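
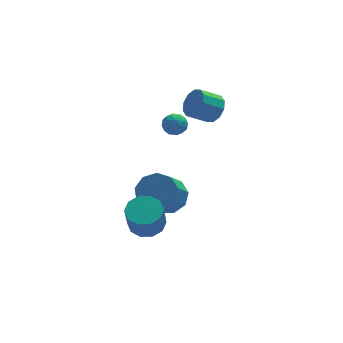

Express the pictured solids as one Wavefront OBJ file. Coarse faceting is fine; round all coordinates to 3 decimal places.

v -1.995 -0.558 -2.38
v -1.035 -0.897 -2.084
v -1.845 -2.002 -0.724
v -2.805 -1.662 -1.02
v -1.215 -0.303 -1.709
v -2.025 -1.408 -0.349
v -1.76 0.171 -1.647
v -2.57 -0.933 -0.288
v -2.414 0.305 -1.929
v -3.224 -0.799 -0.569
v -2.873 0.035 -2.421
v -3.683 -1.07 -1.062
v -2.921 -0.513 -2.895
v -3.731 -1.617 -1.535
v -2.535 -1.081 -3.127
v -3.345 -2.186 -1.767
v -1.897 -1.405 -3.01
v -2.707 -2.509 -1.65
v -1.305 -1.332 -2.598
v -2.115 -2.437 -1.238
v 1.182 2.513 1.074
v 1.612 2.789 1.754
v 0.547 2.742 2.446
v 0.118 2.467 1.766
v 1.427 3.208 1.498
v 0.363 3.162 2.189
v 1.149 3.363 1.08
v 0.084 3.316 1.771
v 0.883 3.192 0.66
v -0.181 3.146 1.351
v 0.732 2.763 0.398
v -0.332 2.716 1.089
v 0.753 2.238 0.394
v -0.312 2.191 1.086
v 0.937 1.818 0.651
v -0.127 1.772 1.342
v 1.216 1.664 1.069
v 0.151 1.617 1.76
v 1.481 1.834 1.489
v 0.417 1.788 2.18
v 1.632 2.264 1.751
v 0.568 2.217 2.442
v -0.847 3.226 -0.132
v -0.219 2.993 0
v -1.281 2.347 0.38
v -0.653 2.114 0.512
v -0.882 2.676 0.826
v -0.614 3.219 0.51
v -0.886 2.121 -0.13
v -0.618 2.664 -0.446
v -0.243 2.31 0.001
v -0.24 2.653 0.593
v -1.26 2.687 -0.213
v -1.257 3.03 0.379
v -0.495 3.187 -0.111
v -1.005 2.153 0.491
v -1.14 2.483 0.676
v -0.77 2.346 0.753
v -0.727 3.32 0.189
v -0.358 3.183 0.267
v -0.748 2.996 0.752
v -1.142 2.157 0.113
v -0.773 2.02 0.191
v -0.73 2.994 -0.373
v -0.36 2.857 -0.296
v -0.752 2.344 -0.372
v -0.14 2.648 -0.032
v -0.394 2.132 0.268
v -0.532 2.136 -0.109
v -0.374 2.455 -0.295
v -0.138 2.85 0.315
v -0.393 2.333 0.616
v -0.528 2.663 0.801
v -0.37 2.983 0.615
v -0.152 2.448 0.316
v -1.107 3.007 -0.236
v -1.362 2.49 0.065
v -1.13 2.357 -0.235
v -0.972 2.677 -0.421
v -1.106 3.208 0.112
v -1.36 2.692 0.412
v -1.126 2.885 0.675
v -0.968 3.204 0.489
v -1.348 2.892 0.064
v -3.634 -3.139 -1.904
v -3.067 -3.82 -2.064
v -3.32 -4.362 -0.656
v -3.886 -3.681 -0.496
v -2.774 -3.399 -1.85
v -3.026 -3.941 -0.442
v -2.809 -2.879 -1.656
v -3.061 -3.42 -0.248
v -3.159 -2.458 -1.557
v -3.411 -3 -0.149
v -3.69 -2.298 -1.591
v -3.943 -2.839 -0.182
v -4.2 -2.458 -1.744
v -4.453 -3 -0.336
v -4.494 -2.879 -1.958
v -4.746 -3.421 -0.55
v -4.459 -3.4 -2.152
v -4.711 -3.941 -0.744
v -4.109 -3.82 -2.251
v -4.361 -4.362 -0.843
v -3.577 -3.981 -2.218
v -3.83 -4.522 -0.809
f 2 1 5
f 2 5 3
f 3 5 6
f 3 6 4
f 5 1 7
f 5 7 6
f 6 7 8
f 6 8 4
f 7 1 9
f 7 9 8
f 8 9 10
f 8 10 4
f 9 1 11
f 9 11 10
f 10 11 12
f 10 12 4
f 11 1 13
f 11 13 12
f 12 13 14
f 12 14 4
f 13 1 15
f 13 15 14
f 14 15 16
f 14 16 4
f 15 1 17
f 15 17 16
f 16 17 18
f 16 18 4
f 17 1 19
f 17 19 18
f 18 19 20
f 18 20 4
f 19 1 2
f 19 2 20
f 20 2 3
f 20 3 4
f 22 21 25
f 22 25 23
f 23 25 26
f 23 26 24
f 25 21 27
f 25 27 26
f 26 27 28
f 26 28 24
f 27 21 29
f 27 29 28
f 28 29 30
f 28 30 24
f 29 21 31
f 29 31 30
f 30 31 32
f 30 32 24
f 31 21 33
f 31 33 32
f 32 33 34
f 32 34 24
f 33 21 35
f 33 35 34
f 34 35 36
f 34 36 24
f 35 21 37
f 35 37 36
f 36 37 38
f 36 38 24
f 37 21 39
f 37 39 38
f 38 39 40
f 38 40 24
f 39 21 41
f 39 41 40
f 40 41 42
f 40 42 24
f 41 21 22
f 41 22 42
f 42 22 23
f 42 23 24
f 43 80 59
f 80 54 83
f 59 83 48
f 80 83 59
f 43 59 55
f 59 48 60
f 55 60 44
f 59 60 55
f 43 55 64
f 55 44 65
f 64 65 50
f 55 65 64
f 43 64 76
f 64 50 79
f 76 79 53
f 64 79 76
f 43 76 80
f 76 53 84
f 80 84 54
f 76 84 80
f 44 60 71
f 60 48 74
f 71 74 52
f 60 74 71
f 48 83 61
f 83 54 82
f 61 82 47
f 83 82 61
f 54 84 81
f 84 53 77
f 81 77 45
f 84 77 81
f 53 79 78
f 79 50 66
f 78 66 49
f 79 66 78
f 50 65 70
f 65 44 67
f 70 67 51
f 65 67 70
f 46 72 58
f 72 52 73
f 58 73 47
f 72 73 58
f 46 58 56
f 58 47 57
f 56 57 45
f 58 57 56
f 46 56 63
f 56 45 62
f 63 62 49
f 56 62 63
f 46 63 68
f 63 49 69
f 68 69 51
f 63 69 68
f 46 68 72
f 68 51 75
f 72 75 52
f 68 75 72
f 47 73 61
f 73 52 74
f 61 74 48
f 73 74 61
f 45 57 81
f 57 47 82
f 81 82 54
f 57 82 81
f 49 62 78
f 62 45 77
f 78 77 53
f 62 77 78
f 51 69 70
f 69 49 66
f 70 66 50
f 69 66 70
f 52 75 71
f 75 51 67
f 71 67 44
f 75 67 71
f 86 85 89
f 86 89 87
f 87 89 90
f 87 90 88
f 89 85 91
f 89 91 90
f 90 91 92
f 90 92 88
f 91 85 93
f 91 93 92
f 92 93 94
f 92 94 88
f 93 85 95
f 93 95 94
f 94 95 96
f 94 96 88
f 95 85 97
f 95 97 96
f 96 97 98
f 96 98 88
f 97 85 99
f 97 99 98
f 98 99 100
f 98 100 88
f 99 85 101
f 99 101 100
f 100 101 102
f 100 102 88
f 101 85 103
f 101 103 102
f 102 103 104
f 102 104 88
f 103 85 105
f 103 105 104
f 104 105 106
f 104 106 88
f 105 85 86
f 105 86 106
f 106 86 87
f 106 87 88



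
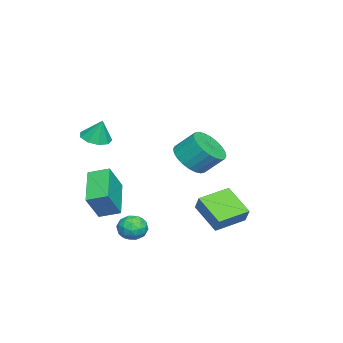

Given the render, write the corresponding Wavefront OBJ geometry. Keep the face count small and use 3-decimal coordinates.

v 1.025 -2.701 -1.728
v 1.78 -3.007 -0.517
v 0.942 -1.778 -1.442
v 1.697 -2.084 -0.231
v 2.643 -2.276 -2.629
v 3.398 -2.582 -1.418
v 2.56 -1.353 -2.343
v 3.315 -1.659 -1.132
v 0.011 3.254 -3.289
v -0.774 2.189 -2.371
v 0.49 3.533 -2.556
v -0.294 2.469 -1.637
v 1.054 2.231 -3.583
v 0.27 1.167 -2.664
v 1.534 2.511 -2.849
v 0.749 1.446 -1.931
v 2.379 -0.646 -3.797
v 2.706 -0.887 -3.235
v 1.434 -1.153 -3.465
v 1.761 -1.394 -2.903
v 1.63 -0.715 -2.964
v 2.214 -0.402 -3.169
v 1.926 -1.638 -3.531
v 2.51 -1.325 -3.736
v 2.426 -1.5 -3.07
v 2.243 -0.93 -2.72
v 1.897 -1.11 -3.98
v 1.714 -0.54 -3.63
v 2.625 -0.722 -3.545
v 1.515 -1.318 -3.155
v 1.438 -0.919 -3.19
v 1.63 -1.061 -2.86
v 2.336 -0.437 -3.507
v 2.529 -0.579 -3.176
v 1.896 -0.478 -3.016
v 1.611 -1.461 -3.524
v 1.804 -1.603 -3.193
v 2.51 -0.979 -3.84
v 2.702 -1.121 -3.51
v 2.244 -1.562 -3.684
v 2.653 -1.224 -3.118
v 2.098 -1.522 -2.923
v 2.194 -1.666 -3.292
v 2.538 -1.481 -3.413
v 2.546 -0.889 -2.912
v 1.99 -1.187 -2.716
v 1.913 -0.788 -2.752
v 2.257 -0.604 -2.873
v 2.381 -1.249 -2.815
v 2.15 -0.853 -3.984
v 1.594 -1.151 -3.788
v 1.883 -1.436 -3.827
v 2.227 -1.252 -3.948
v 2.042 -0.518 -3.777
v 1.487 -0.816 -3.582
v 1.602 -0.559 -3.287
v 1.946 -0.374 -3.408
v 1.759 -0.791 -3.885
v 2.768 -2.321 1.884
v 3.205 -2.83 1.995
v 2.912 -1.979 2.876
v 3.432 -2.457 1.834
v 3.348 -2.021 1.695
v 2.992 -1.726 1.645
v 2.531 -1.709 1.707
v 2.181 -1.979 1.851
v 2.105 -2.409 2.011
v 2.339 -2.798 2.111
v 2.774 -2.964 2.105
v -2.574 0.191 -1.039
v -1.956 -0.333 -0.506
v -1.967 0.565 0.391
v -2.586 1.089 -0.141
v -1.717 -0.124 -0.713
v -1.728 0.774 0.185
v -1.609 0.133 -0.968
v -1.62 1.031 -0.071
v -1.647 0.399 -1.235
v -1.659 1.297 -0.337
v -1.827 0.633 -1.472
v -1.839 1.531 -0.574
v -2.121 0.8 -1.642
v -2.132 1.698 -0.745
v -2.483 0.874 -1.721
v -2.495 1.772 -0.824
v -2.86 0.844 -1.696
v -2.871 1.743 -0.799
v -3.193 0.715 -1.571
v -3.204 1.613 -0.674
v -3.432 0.506 -1.365
v -3.443 1.404 -0.467
v -3.54 0.249 -1.109
v -3.551 1.147 -0.212
v -3.501 -0.017 -0.843
v -3.513 0.881 0.055
v -3.321 -0.251 -0.606
v -3.333 0.647 0.292
v -3.028 -0.418 -0.435
v -3.039 0.48 0.462
v -2.665 -0.492 -0.356
v -2.677 0.406 0.541
v -2.289 -0.463 -0.381
v -2.3 0.436 0.516
f 2 4 1
f 5 2 1
f 1 4 3
f 3 5 1
f 2 8 4
f 6 2 5
f 6 8 2
f 4 8 3
f 7 5 3
f 3 8 7
f 7 6 5
f 8 6 7
f 10 12 9
f 13 10 9
f 9 12 11
f 11 13 9
f 10 16 12
f 14 10 13
f 14 16 10
f 12 16 11
f 15 13 11
f 11 16 15
f 15 14 13
f 16 14 15
f 17 54 33
f 54 28 57
f 33 57 22
f 54 57 33
f 17 33 29
f 33 22 34
f 29 34 18
f 33 34 29
f 17 29 38
f 29 18 39
f 38 39 24
f 29 39 38
f 17 38 50
f 38 24 53
f 50 53 27
f 38 53 50
f 17 50 54
f 50 27 58
f 54 58 28
f 50 58 54
f 18 34 45
f 34 22 48
f 45 48 26
f 34 48 45
f 22 57 35
f 57 28 56
f 35 56 21
f 57 56 35
f 28 58 55
f 58 27 51
f 55 51 19
f 58 51 55
f 27 53 52
f 53 24 40
f 52 40 23
f 53 40 52
f 24 39 44
f 39 18 41
f 44 41 25
f 39 41 44
f 20 46 32
f 46 26 47
f 32 47 21
f 46 47 32
f 20 32 30
f 32 21 31
f 30 31 19
f 32 31 30
f 20 30 37
f 30 19 36
f 37 36 23
f 30 36 37
f 20 37 42
f 37 23 43
f 42 43 25
f 37 43 42
f 20 42 46
f 42 25 49
f 46 49 26
f 42 49 46
f 21 47 35
f 47 26 48
f 35 48 22
f 47 48 35
f 19 31 55
f 31 21 56
f 55 56 28
f 31 56 55
f 23 36 52
f 36 19 51
f 52 51 27
f 36 51 52
f 25 43 44
f 43 23 40
f 44 40 24
f 43 40 44
f 26 49 45
f 49 25 41
f 45 41 18
f 49 41 45
f 60 59 62
f 60 62 61
f 62 59 63
f 62 63 61
f 63 59 64
f 63 64 61
f 64 59 65
f 64 65 61
f 65 59 66
f 65 66 61
f 66 59 67
f 66 67 61
f 67 59 68
f 67 68 61
f 68 59 69
f 68 69 61
f 69 59 60
f 69 60 61
f 71 70 74
f 71 74 72
f 72 74 75
f 72 75 73
f 74 70 76
f 74 76 75
f 75 76 77
f 75 77 73
f 76 70 78
f 76 78 77
f 77 78 79
f 77 79 73
f 78 70 80
f 78 80 79
f 79 80 81
f 79 81 73
f 80 70 82
f 80 82 81
f 81 82 83
f 81 83 73
f 82 70 84
f 82 84 83
f 83 84 85
f 83 85 73
f 84 70 86
f 84 86 85
f 85 86 87
f 85 87 73
f 86 70 88
f 86 88 87
f 87 88 89
f 87 89 73
f 88 70 90
f 88 90 89
f 89 90 91
f 89 91 73
f 90 70 92
f 90 92 91
f 91 92 93
f 91 93 73
f 92 70 94
f 92 94 93
f 93 94 95
f 93 95 73
f 94 70 96
f 94 96 95
f 95 96 97
f 95 97 73
f 96 70 98
f 96 98 97
f 97 98 99
f 97 99 73
f 98 70 100
f 98 100 99
f 99 100 101
f 99 101 73
f 100 70 102
f 100 102 101
f 101 102 103
f 101 103 73
f 102 70 71
f 102 71 103
f 103 71 72
f 103 72 73



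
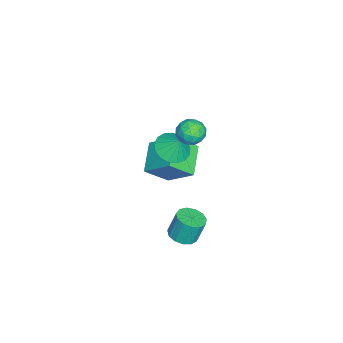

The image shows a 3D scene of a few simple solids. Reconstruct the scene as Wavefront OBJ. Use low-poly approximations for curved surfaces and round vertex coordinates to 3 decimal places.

v 3.487 -1.076 -3.178
v 4.072 -0.483 -3.287
v 3.898 -0.052 -1.871
v 3.313 -0.644 -1.762
v 3.657 -0.283 -3.398
v 3.484 0.148 -1.983
v 3.189 -0.335 -3.44
v 3.015 0.096 -2.024
v 2.815 -0.622 -3.398
v 2.641 -0.191 -1.982
v 2.654 -1.053 -3.287
v 2.481 -0.622 -1.871
v 2.758 -1.491 -3.14
v 2.584 -1.06 -1.725
v 3.093 -1.797 -3.006
v 2.92 -1.366 -1.591
v 3.553 -1.874 -2.927
v 3.38 -1.443 -1.511
v 3.992 -1.698 -2.927
v 3.819 -1.267 -1.511
v 4.271 -1.323 -3.006
v 4.097 -0.892 -1.591
v 4.3 -0.87 -3.141
v 4.127 -0.439 -1.725
v -2.071 -2.914 -1.298
v -1.601 -2.139 -1.849
v -1.749 -2.386 -0.282
v -2.076 -1.972 -1.785
v -2.55 -2.021 -1.61
v -2.914 -2.275 -1.364
v -3.084 -2.675 -1.102
v -3.023 -3.129 -0.886
v -2.743 -3.535 -0.764
v -2.31 -3.798 -0.764
v -1.821 -3.858 -0.887
v -1.39 -3.703 -1.104
v -1.114 -3.366 -1.366
v -1.058 -2.926 -1.612
v -1.234 -2.483 -1.786
v -0.094 -0.904 1.496
v 0.345 -0.896 2.25
v -0.785 -2.064 1.91
v -0.346 -2.056 2.664
v -0.937 -1.436 2.496
v -0.51 -0.719 2.241
v 0.07 -2.241 1.919
v 0.497 -1.524 1.664
v 0.446 -1.722 2.512
v -0.176 -1.225 2.869
v -0.264 -1.735 1.291
v -0.886 -1.238 1.648
v 0.186 -0.798 1.837
v -0.626 -2.162 2.323
v -0.973 -1.798 2.225
v -0.715 -1.793 2.668
v -0.316 -0.694 1.831
v -0.059 -0.689 2.275
v -0.812 -1.007 2.419
v -0.381 -2.271 1.885
v -0.124 -2.266 2.329
v 0.275 -1.167 1.492
v 0.533 -1.162 1.935
v 0.372 -1.953 1.741
v 0.503 -1.279 2.434
v 0.097 -1.961 2.677
v 0.342 -2.07 2.239
v 0.593 -1.648 2.089
v 0.138 -0.987 2.644
v -0.268 -1.669 2.887
v -0.615 -1.304 2.788
v -0.365 -0.883 2.638
v 0.197 -1.472 2.797
v -0.172 -1.291 1.273
v -0.578 -1.973 1.516
v -0.075 -2.077 1.522
v 0.175 -1.656 1.372
v -0.537 -0.999 1.483
v -0.943 -1.681 1.726
v -1.033 -1.312 2.071
v -0.782 -0.89 1.921
v -0.637 -1.488 1.363
v -4.002 -4.691 -3.011
v -3.498 -3.121 -1.694
v -4.662 -3.481 -4.2
v -4.158 -1.912 -2.883
v -2.182 -4.548 -3.877
v -1.678 -2.979 -2.56
v -2.842 -3.339 -5.066
v -2.338 -1.769 -3.749
f 2 1 5
f 2 5 3
f 3 5 6
f 3 6 4
f 5 1 7
f 5 7 6
f 6 7 8
f 6 8 4
f 7 1 9
f 7 9 8
f 8 9 10
f 8 10 4
f 9 1 11
f 9 11 10
f 10 11 12
f 10 12 4
f 11 1 13
f 11 13 12
f 12 13 14
f 12 14 4
f 13 1 15
f 13 15 14
f 14 15 16
f 14 16 4
f 15 1 17
f 15 17 16
f 16 17 18
f 16 18 4
f 17 1 19
f 17 19 18
f 18 19 20
f 18 20 4
f 19 1 21
f 19 21 20
f 20 21 22
f 20 22 4
f 21 1 23
f 21 23 22
f 22 23 24
f 22 24 4
f 23 1 2
f 23 2 24
f 24 2 3
f 24 3 4
f 26 25 28
f 26 28 27
f 28 25 29
f 28 29 27
f 29 25 30
f 29 30 27
f 30 25 31
f 30 31 27
f 31 25 32
f 31 32 27
f 32 25 33
f 32 33 27
f 33 25 34
f 33 34 27
f 34 25 35
f 34 35 27
f 35 25 36
f 35 36 27
f 36 25 37
f 36 37 27
f 37 25 38
f 37 38 27
f 38 25 39
f 38 39 27
f 39 25 26
f 39 26 27
f 40 77 56
f 77 51 80
f 56 80 45
f 77 80 56
f 40 56 52
f 56 45 57
f 52 57 41
f 56 57 52
f 40 52 61
f 52 41 62
f 61 62 47
f 52 62 61
f 40 61 73
f 61 47 76
f 73 76 50
f 61 76 73
f 40 73 77
f 73 50 81
f 77 81 51
f 73 81 77
f 41 57 68
f 57 45 71
f 68 71 49
f 57 71 68
f 45 80 58
f 80 51 79
f 58 79 44
f 80 79 58
f 51 81 78
f 81 50 74
f 78 74 42
f 81 74 78
f 50 76 75
f 76 47 63
f 75 63 46
f 76 63 75
f 47 62 67
f 62 41 64
f 67 64 48
f 62 64 67
f 43 69 55
f 69 49 70
f 55 70 44
f 69 70 55
f 43 55 53
f 55 44 54
f 53 54 42
f 55 54 53
f 43 53 60
f 53 42 59
f 60 59 46
f 53 59 60
f 43 60 65
f 60 46 66
f 65 66 48
f 60 66 65
f 43 65 69
f 65 48 72
f 69 72 49
f 65 72 69
f 44 70 58
f 70 49 71
f 58 71 45
f 70 71 58
f 42 54 78
f 54 44 79
f 78 79 51
f 54 79 78
f 46 59 75
f 59 42 74
f 75 74 50
f 59 74 75
f 48 66 67
f 66 46 63
f 67 63 47
f 66 63 67
f 49 72 68
f 72 48 64
f 68 64 41
f 72 64 68
f 83 85 82
f 86 83 82
f 82 85 84
f 84 86 82
f 83 89 85
f 87 83 86
f 87 89 83
f 85 89 84
f 88 86 84
f 84 89 88
f 88 87 86
f 89 87 88



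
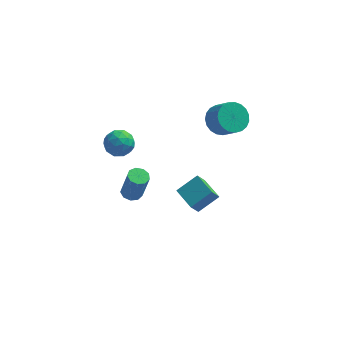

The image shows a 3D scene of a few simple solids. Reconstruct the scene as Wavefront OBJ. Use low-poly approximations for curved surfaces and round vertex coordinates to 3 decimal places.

v -2.626 0.524 2.93
v -1.841 0.364 2.317
v -3.059 -1.044 2.783
v -2.274 -1.204 2.17
v -2.119 -1.013 3.149
v -1.852 -0.044 3.24
v -3.048 -0.636 1.86
v -2.781 0.333 1.951
v -2.101 -0.352 1.656
v -1.527 -0.586 2.452
v -3.373 -0.094 2.648
v -2.799 -0.328 3.444
v -2.195 0.582 2.637
v -2.705 -1.262 2.463
v -2.614 -1.15 3.039
v -2.152 -1.243 2.678
v -2.202 0.341 3.179
v -1.74 0.248 2.819
v -1.904 -0.562 3.308
v -3.16 -0.928 2.281
v -2.698 -1.021 1.921
v -2.748 0.563 2.422
v -2.286 0.47 2.061
v -2.996 -0.118 1.792
v -1.887 0.067 1.887
v -2.141 -0.855 1.801
v -2.597 -0.521 1.619
v -2.44 0.049 1.672
v -1.549 -0.07 2.356
v -1.804 -0.992 2.269
v -1.713 -0.88 2.844
v -1.556 -0.311 2.898
v -1.703 -0.491 1.967
v -3.096 0.312 2.831
v -3.351 -0.61 2.744
v -3.344 -0.369 2.202
v -3.187 0.2 2.256
v -2.759 0.175 3.299
v -3.013 -0.747 3.213
v -2.46 -0.729 3.428
v -2.303 -0.159 3.481
v -3.197 -0.189 3.133
v 1.31 1.82 -4.815
v 0.871 1.233 -3.717
v 2.557 2.554 -3.923
v 2.118 1.966 -2.825
v 2.282 0.534 -5.115
v 1.843 -0.054 -4.017
v 3.529 1.267 -4.223
v 3.09 0.68 -3.125
v -1.633 -1.605 -1.065
v -1.049 -1.251 -1.159
v -0.582 -1.5 0.812
v -1.167 -1.855 0.905
v -1.398 -0.957 -1.039
v -0.932 -1.207 0.931
v -1.858 -0.967 -0.931
v -1.391 -1.216 1.039
v -2.212 -1.275 -0.886
v -1.746 -1.524 1.084
v -2.296 -1.738 -0.925
v -1.829 -1.987 1.045
v -2.069 -2.139 -1.029
v -1.603 -2.388 0.941
v -1.639 -2.29 -1.15
v -1.173 -2.539 0.82
v -1.206 -2.121 -1.232
v -0.739 -2.37 0.739
v -0.973 -1.71 -1.235
v -0.506 -1.96 0.735
v 3.519 1.762 3.195
v 4.448 1.969 2.664
v 5.23 1.205 3.734
v 4.301 0.998 4.265
v 4.417 2.326 2.942
v 5.199 1.561 4.012
v 4.231 2.585 3.263
v 5.012 1.821 4.333
v 3.921 2.702 3.573
v 4.703 1.938 4.643
v 3.542 2.657 3.817
v 4.324 1.892 4.887
v 3.159 2.457 3.954
v 3.941 1.692 5.024
v 2.838 2.136 3.96
v 3.62 1.372 5.03
v 2.635 1.752 3.833
v 3.417 0.987 4.903
v 2.585 1.368 3.596
v 3.367 0.604 4.666
v 2.696 1.053 3.29
v 3.478 0.289 4.36
v 2.95 0.861 2.967
v 3.732 0.097 4.037
v 3.302 0.824 2.684
v 4.084 0.06 3.754
v 3.691 0.95 2.489
v 4.473 0.185 3.559
v 4.051 1.216 2.416
v 4.833 0.451 3.486
v 4.319 1.576 2.478
v 5.101 0.812 3.548
f 1 38 17
f 38 12 41
f 17 41 6
f 38 41 17
f 1 17 13
f 17 6 18
f 13 18 2
f 17 18 13
f 1 13 22
f 13 2 23
f 22 23 8
f 13 23 22
f 1 22 34
f 22 8 37
f 34 37 11
f 22 37 34
f 1 34 38
f 34 11 42
f 38 42 12
f 34 42 38
f 2 18 29
f 18 6 32
f 29 32 10
f 18 32 29
f 6 41 19
f 41 12 40
f 19 40 5
f 41 40 19
f 12 42 39
f 42 11 35
f 39 35 3
f 42 35 39
f 11 37 36
f 37 8 24
f 36 24 7
f 37 24 36
f 8 23 28
f 23 2 25
f 28 25 9
f 23 25 28
f 4 30 16
f 30 10 31
f 16 31 5
f 30 31 16
f 4 16 14
f 16 5 15
f 14 15 3
f 16 15 14
f 4 14 21
f 14 3 20
f 21 20 7
f 14 20 21
f 4 21 26
f 21 7 27
f 26 27 9
f 21 27 26
f 4 26 30
f 26 9 33
f 30 33 10
f 26 33 30
f 5 31 19
f 31 10 32
f 19 32 6
f 31 32 19
f 3 15 39
f 15 5 40
f 39 40 12
f 15 40 39
f 7 20 36
f 20 3 35
f 36 35 11
f 20 35 36
f 9 27 28
f 27 7 24
f 28 24 8
f 27 24 28
f 10 33 29
f 33 9 25
f 29 25 2
f 33 25 29
f 44 46 43
f 47 44 43
f 43 46 45
f 45 47 43
f 44 50 46
f 48 44 47
f 48 50 44
f 46 50 45
f 49 47 45
f 45 50 49
f 49 48 47
f 50 48 49
f 52 51 55
f 52 55 53
f 53 55 56
f 53 56 54
f 55 51 57
f 55 57 56
f 56 57 58
f 56 58 54
f 57 51 59
f 57 59 58
f 58 59 60
f 58 60 54
f 59 51 61
f 59 61 60
f 60 61 62
f 60 62 54
f 61 51 63
f 61 63 62
f 62 63 64
f 62 64 54
f 63 51 65
f 63 65 64
f 64 65 66
f 64 66 54
f 65 51 67
f 65 67 66
f 66 67 68
f 66 68 54
f 67 51 69
f 67 69 68
f 68 69 70
f 68 70 54
f 69 51 52
f 69 52 70
f 70 52 53
f 70 53 54
f 72 71 75
f 72 75 73
f 73 75 76
f 73 76 74
f 75 71 77
f 75 77 76
f 76 77 78
f 76 78 74
f 77 71 79
f 77 79 78
f 78 79 80
f 78 80 74
f 79 71 81
f 79 81 80
f 80 81 82
f 80 82 74
f 81 71 83
f 81 83 82
f 82 83 84
f 82 84 74
f 83 71 85
f 83 85 84
f 84 85 86
f 84 86 74
f 85 71 87
f 85 87 86
f 86 87 88
f 86 88 74
f 87 71 89
f 87 89 88
f 88 89 90
f 88 90 74
f 89 71 91
f 89 91 90
f 90 91 92
f 90 92 74
f 91 71 93
f 91 93 92
f 92 93 94
f 92 94 74
f 93 71 95
f 93 95 94
f 94 95 96
f 94 96 74
f 95 71 97
f 95 97 96
f 96 97 98
f 96 98 74
f 97 71 99
f 97 99 98
f 98 99 100
f 98 100 74
f 99 71 101
f 99 101 100
f 100 101 102
f 100 102 74
f 101 71 72
f 101 72 102
f 102 72 73
f 102 73 74



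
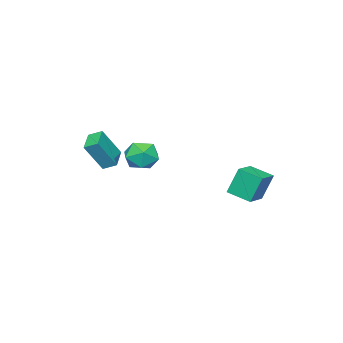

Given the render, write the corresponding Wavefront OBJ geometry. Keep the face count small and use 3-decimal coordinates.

v -2.642 -1.548 -0.9
v -1.829 -0.882 -0.881
v -1.571 -2.858 -0.719
v -0.758 -2.192 -0.7
v -1.439 -2.214 0.102
v -2.1 -1.405 -0.01
v -1.3 -2.335 -1.59
v -1.961 -1.526 -1.702
v -1 -1.368 -1.307
v -1.085 -1.293 -0.262
v -2.315 -2.447 -1.338
v -2.4 -2.372 -0.293
v -4.268 2.367 -3.025
v -4.676 2.797 -1.453
v -4.367 3.708 -3.418
v -4.775 4.138 -1.846
v -2.865 2.562 -2.714
v -3.273 2.992 -1.142
v -2.964 3.903 -3.107
v -3.372 4.333 -1.535
v 0.037 -3.031 -1.431
v -1.083 -3.6 -1.025
v -0.199 -2.317 -1.08
v -1.319 -2.885 -0.675
v 0.899 -3.555 0.215
v -0.221 -4.123 0.62
v 0.663 -2.84 0.565
v -0.457 -3.409 0.971
f 1 12 6
f 1 6 2
f 1 2 8
f 1 8 11
f 1 11 12
f 2 6 10
f 6 12 5
f 12 11 3
f 11 8 7
f 8 2 9
f 4 10 5
f 4 5 3
f 4 3 7
f 4 7 9
f 4 9 10
f 5 10 6
f 3 5 12
f 7 3 11
f 9 7 8
f 10 9 2
f 14 16 13
f 17 14 13
f 13 16 15
f 15 17 13
f 14 20 16
f 18 14 17
f 18 20 14
f 16 20 15
f 19 17 15
f 15 20 19
f 19 18 17
f 20 18 19
f 22 24 21
f 25 22 21
f 21 24 23
f 23 25 21
f 22 28 24
f 26 22 25
f 26 28 22
f 24 28 23
f 27 25 23
f 23 28 27
f 27 26 25
f 28 26 27



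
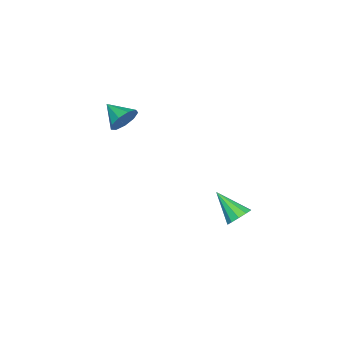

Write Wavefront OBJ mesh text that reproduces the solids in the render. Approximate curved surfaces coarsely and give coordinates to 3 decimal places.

v 2.447 -2.322 3.373
v 3.153 -2.297 3.993
v 1.953 -3.598 3.987
v 2.642 -1.985 4.229
v 2.04 -1.832 4.063
v 1.628 -1.907 3.575
v 1.6 -2.177 2.992
v 1.968 -2.515 2.587
v 2.561 -2.762 2.55
v 3.1 -2.804 2.898
v 3.334 -2.62 3.468
v 0.48 3.557 -4.135
v 1.153 3.146 -4.396
v 0.04 2.003 -2.825
v 1.291 3.441 -4
v 1.119 3.781 -3.655
v 0.704 4.034 -3.494
v 0.203 4.106 -3.578
v -0.192 3.967 -3.875
v -0.33 3.672 -4.271
v -0.158 3.333 -4.616
v 0.257 3.079 -4.777
v 0.758 3.008 -4.693
f 2 1 4
f 2 4 3
f 4 1 5
f 4 5 3
f 5 1 6
f 5 6 3
f 6 1 7
f 6 7 3
f 7 1 8
f 7 8 3
f 8 1 9
f 8 9 3
f 9 1 10
f 9 10 3
f 10 1 11
f 10 11 3
f 11 1 2
f 11 2 3
f 13 12 15
f 13 15 14
f 15 12 16
f 15 16 14
f 16 12 17
f 16 17 14
f 17 12 18
f 17 18 14
f 18 12 19
f 18 19 14
f 19 12 20
f 19 20 14
f 20 12 21
f 20 21 14
f 21 12 22
f 21 22 14
f 22 12 23
f 22 23 14
f 23 12 13
f 23 13 14



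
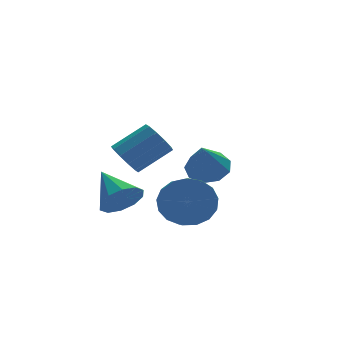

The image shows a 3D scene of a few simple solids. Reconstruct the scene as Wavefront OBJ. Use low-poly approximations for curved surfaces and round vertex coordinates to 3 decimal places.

v -1.941 -0.699 0.157
v -1.548 -0.607 -0.451
v -0.266 -0.489 0.395
v -0.659 -0.581 1.003
v -1.68 -0.2 -0.308
v -0.398 -0.083 0.538
v -1.911 0.017 0.014
v -0.63 0.134 0.859
v -2.154 -0.04 0.39
v -0.873 0.077 1.235
v -2.316 -0.349 0.677
v -1.034 -0.232 1.522
v -2.334 -0.791 0.765
v -1.052 -0.673 1.611
v -2.202 -1.197 0.622
v -0.92 -1.08 1.468
v -1.97 -1.414 0.301
v -0.689 -1.297 1.146
v -1.727 -1.357 -0.075
v -0.446 -1.24 0.77
v -1.566 -1.048 -0.362
v -0.284 -0.931 0.483
v 2.422 3.213 -2.532
v 3.056 3.614 -2.052
v 1.878 2.347 -1.088
v 2.547 3.947 -2.045
v 1.979 3.937 -2.265
v 1.619 3.588 -2.61
v 1.635 3.064 -2.919
v 2.019 2.609 -3.047
v 2.592 2.437 -2.934
v 3.086 2.629 -2.633
v 3.269 3.093 -2.285
v -1.125 2.538 -3.439
v -0.308 2.488 -3.019
v -1.475 4.022 -2.581
v -0.24 2.782 -3.501
v -0.51 2.984 -3.959
v -1.015 3.014 -4.218
v -1.562 2.863 -4.18
v -1.942 2.588 -3.859
v -2.01 2.293 -3.377
v -1.739 2.092 -2.919
v -1.234 2.061 -2.66
v -0.688 2.213 -2.698
v 0.431 -0.189 -2.498
v 0.999 0.083 -1.67
v 0.676 -1.179 -1.034
v 0.109 -1.451 -1.862
v 0.543 0.253 -1.563
v 0.221 -1.009 -0.927
v 0.062 0.322 -1.671
v -0.261 -0.94 -1.035
v -0.334 0.274 -1.968
v -0.657 -0.988 -1.332
v -0.555 0.12 -2.386
v -0.878 -1.143 -1.75
v -0.551 -0.105 -2.83
v -0.873 -1.368 -2.194
v -0.321 -0.349 -3.198
v -0.643 -1.612 -2.562
v 0.082 -0.556 -3.406
v -0.241 -1.819 -2.77
v 0.564 -0.68 -3.405
v 0.241 -1.942 -2.769
v 1.016 -0.69 -3.197
v 0.693 -1.953 -2.561
v 1.334 -0.586 -2.828
v 1.011 -1.848 -2.193
v 1.445 -0.391 -2.384
v 1.122 -1.653 -1.748
v 1.324 -0.149 -1.966
v 1.002 -1.412 -1.33
f 2 1 5
f 2 5 3
f 3 5 6
f 3 6 4
f 5 1 7
f 5 7 6
f 6 7 8
f 6 8 4
f 7 1 9
f 7 9 8
f 8 9 10
f 8 10 4
f 9 1 11
f 9 11 10
f 10 11 12
f 10 12 4
f 11 1 13
f 11 13 12
f 12 13 14
f 12 14 4
f 13 1 15
f 13 15 14
f 14 15 16
f 14 16 4
f 15 1 17
f 15 17 16
f 16 17 18
f 16 18 4
f 17 1 19
f 17 19 18
f 18 19 20
f 18 20 4
f 19 1 21
f 19 21 20
f 20 21 22
f 20 22 4
f 21 1 2
f 21 2 22
f 22 2 3
f 22 3 4
f 24 23 26
f 24 26 25
f 26 23 27
f 26 27 25
f 27 23 28
f 27 28 25
f 28 23 29
f 28 29 25
f 29 23 30
f 29 30 25
f 30 23 31
f 30 31 25
f 31 23 32
f 31 32 25
f 32 23 33
f 32 33 25
f 33 23 24
f 33 24 25
f 35 34 37
f 35 37 36
f 37 34 38
f 37 38 36
f 38 34 39
f 38 39 36
f 39 34 40
f 39 40 36
f 40 34 41
f 40 41 36
f 41 34 42
f 41 42 36
f 42 34 43
f 42 43 36
f 43 34 44
f 43 44 36
f 44 34 45
f 44 45 36
f 45 34 35
f 45 35 36
f 47 46 50
f 47 50 48
f 48 50 51
f 48 51 49
f 50 46 52
f 50 52 51
f 51 52 53
f 51 53 49
f 52 46 54
f 52 54 53
f 53 54 55
f 53 55 49
f 54 46 56
f 54 56 55
f 55 56 57
f 55 57 49
f 56 46 58
f 56 58 57
f 57 58 59
f 57 59 49
f 58 46 60
f 58 60 59
f 59 60 61
f 59 61 49
f 60 46 62
f 60 62 61
f 61 62 63
f 61 63 49
f 62 46 64
f 62 64 63
f 63 64 65
f 63 65 49
f 64 46 66
f 64 66 65
f 65 66 67
f 65 67 49
f 66 46 68
f 66 68 67
f 67 68 69
f 67 69 49
f 68 46 70
f 68 70 69
f 69 70 71
f 69 71 49
f 70 46 72
f 70 72 71
f 71 72 73
f 71 73 49
f 72 46 47
f 72 47 73
f 73 47 48
f 73 48 49



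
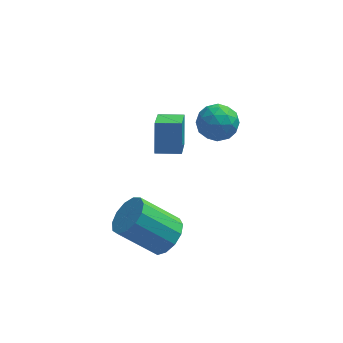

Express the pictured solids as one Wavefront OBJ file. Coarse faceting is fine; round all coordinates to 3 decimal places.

v 1.093 2.781 -3.118
v 0.958 1.154 -1.997
v 1.115 3.597 -1.931
v 0.98 1.97 -0.811
v 2.18 2.71 -3.089
v 2.045 1.083 -1.969
v 2.202 3.526 -1.903
v 2.067 1.899 -0.782
v 1.408 -2.095 -4.009
v 2.033 -1.99 -3.328
v 0.517 -1.9 -1.951
v -0.108 -2.005 -2.631
v 1.911 -1.507 -3.493
v 0.396 -1.417 -2.116
v 1.63 -1.212 -3.822
v 0.115 -1.121 -2.444
v 1.278 -1.196 -4.21
v -0.237 -1.106 -2.832
v 0.968 -1.466 -4.534
v -0.548 -1.376 -3.157
v 0.797 -1.936 -4.692
v -0.719 -1.846 -3.314
v 0.82 -2.456 -4.632
v -0.696 -2.366 -3.255
v 1.029 -2.862 -4.375
v -0.486 -2.772 -2.997
v 1.359 -3.024 -4.001
v -0.156 -2.934 -2.624
v 1.705 -2.891 -3.63
v 0.189 -2.801 -2.253
v 1.956 -2.505 -3.379
v 0.44 -2.415 -2.002
v 2.93 1.875 -0.553
v 3.44 2.152 0.154
v 3.48 0.508 -0.414
v 3.99 0.785 0.293
v 3.08 0.734 0.377
v 2.74 1.579 0.291
v 4.18 1.081 -0.551
v 3.84 1.926 -0.637
v 4.212 1.662 0.155
v 3.533 1.447 0.729
v 3.387 1.213 -0.989
v 2.708 0.998 -0.415
v 3.137 2.134 -0.212
v 3.783 0.526 -0.048
v 3.249 0.496 0.001
v 3.548 0.659 0.417
v 2.726 1.797 -0.131
v 3.025 1.959 0.284
v 2.814 1.126 0.416
v 3.895 0.701 -0.544
v 4.194 0.863 -0.129
v 3.372 2.001 -0.677
v 3.671 2.164 -0.261
v 4.106 1.534 -0.676
v 3.89 2.008 0.205
v 4.213 1.205 0.287
v 4.325 1.379 -0.21
v 4.125 1.875 -0.26
v 3.491 1.882 0.542
v 3.814 1.078 0.624
v 3.279 1.048 0.673
v 3.08 1.545 0.622
v 3.945 1.593 0.543
v 3.106 1.582 -0.884
v 3.429 0.778 -0.802
v 3.84 1.115 -0.882
v 3.641 1.612 -0.933
v 2.707 1.455 -0.547
v 3.03 0.652 -0.465
v 2.795 0.785 0
v 2.595 1.281 -0.05
v 2.975 1.067 -0.803
f 2 4 1
f 5 2 1
f 1 4 3
f 3 5 1
f 2 8 4
f 6 2 5
f 6 8 2
f 4 8 3
f 7 5 3
f 3 8 7
f 7 6 5
f 8 6 7
f 10 9 13
f 10 13 11
f 11 13 14
f 11 14 12
f 13 9 15
f 13 15 14
f 14 15 16
f 14 16 12
f 15 9 17
f 15 17 16
f 16 17 18
f 16 18 12
f 17 9 19
f 17 19 18
f 18 19 20
f 18 20 12
f 19 9 21
f 19 21 20
f 20 21 22
f 20 22 12
f 21 9 23
f 21 23 22
f 22 23 24
f 22 24 12
f 23 9 25
f 23 25 24
f 24 25 26
f 24 26 12
f 25 9 27
f 25 27 26
f 26 27 28
f 26 28 12
f 27 9 29
f 27 29 28
f 28 29 30
f 28 30 12
f 29 9 31
f 29 31 30
f 30 31 32
f 30 32 12
f 31 9 10
f 31 10 32
f 32 10 11
f 32 11 12
f 33 70 49
f 70 44 73
f 49 73 38
f 70 73 49
f 33 49 45
f 49 38 50
f 45 50 34
f 49 50 45
f 33 45 54
f 45 34 55
f 54 55 40
f 45 55 54
f 33 54 66
f 54 40 69
f 66 69 43
f 54 69 66
f 33 66 70
f 66 43 74
f 70 74 44
f 66 74 70
f 34 50 61
f 50 38 64
f 61 64 42
f 50 64 61
f 38 73 51
f 73 44 72
f 51 72 37
f 73 72 51
f 44 74 71
f 74 43 67
f 71 67 35
f 74 67 71
f 43 69 68
f 69 40 56
f 68 56 39
f 69 56 68
f 40 55 60
f 55 34 57
f 60 57 41
f 55 57 60
f 36 62 48
f 62 42 63
f 48 63 37
f 62 63 48
f 36 48 46
f 48 37 47
f 46 47 35
f 48 47 46
f 36 46 53
f 46 35 52
f 53 52 39
f 46 52 53
f 36 53 58
f 53 39 59
f 58 59 41
f 53 59 58
f 36 58 62
f 58 41 65
f 62 65 42
f 58 65 62
f 37 63 51
f 63 42 64
f 51 64 38
f 63 64 51
f 35 47 71
f 47 37 72
f 71 72 44
f 47 72 71
f 39 52 68
f 52 35 67
f 68 67 43
f 52 67 68
f 41 59 60
f 59 39 56
f 60 56 40
f 59 56 60
f 42 65 61
f 65 41 57
f 61 57 34
f 65 57 61



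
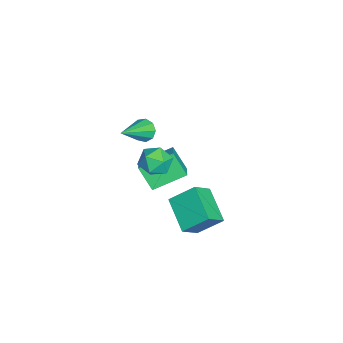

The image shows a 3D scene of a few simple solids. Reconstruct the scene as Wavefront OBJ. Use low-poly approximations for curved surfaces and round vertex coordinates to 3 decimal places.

v 0.778 2.023 -4.25
v -0.914 1.184 -3.354
v 0.692 3.34 -3.178
v -1 2.501 -2.282
v 1.62 1.319 -3.318
v -0.072 0.48 -2.422
v 1.534 2.636 -2.246
v -0.158 1.797 -1.35
v 1.015 0.22 2.68
v 1.673 0.885 2.724
v 2.087 -0.825 2.456
v 2.745 -0.16 2.5
v 2.266 -0.397 3.268
v 1.604 0.249 3.407
v 2.156 -0.189 1.773
v 1.494 0.457 1.912
v 2.378 0.632 2.163
v 2.446 0.503 3.088
v 1.314 -0.443 2.092
v 1.382 -0.572 3.017
v -3.339 -1.397 -3.141
v -3.958 0.372 -2.311
v -4.617 -1.519 -3.835
v -5.237 0.25 -3.006
v -2.743 -0.61 -4.374
v -3.363 1.159 -3.545
v -4.022 -0.732 -5.069
v -4.641 1.037 -4.239
v -1.165 -0.845 2.119
v -0.705 -0.697 1.612
v 0.365 -1.815 3.221
v -0.713 -0.343 1.935
v -0.932 -0.224 2.343
v -1.26 -0.395 2.647
v -1.543 -0.777 2.704
v -1.649 -1.191 2.487
v -1.529 -1.442 2.098
v -1.238 -1.414 1.719
v -0.912 -1.12 1.527
f 2 4 1
f 5 2 1
f 1 4 3
f 3 5 1
f 2 8 4
f 6 2 5
f 6 8 2
f 4 8 3
f 7 5 3
f 3 8 7
f 7 6 5
f 8 6 7
f 9 20 14
f 9 14 10
f 9 10 16
f 9 16 19
f 9 19 20
f 10 14 18
f 14 20 13
f 20 19 11
f 19 16 15
f 16 10 17
f 12 18 13
f 12 13 11
f 12 11 15
f 12 15 17
f 12 17 18
f 13 18 14
f 11 13 20
f 15 11 19
f 17 15 16
f 18 17 10
f 22 24 21
f 25 22 21
f 21 24 23
f 23 25 21
f 22 28 24
f 26 22 25
f 26 28 22
f 24 28 23
f 27 25 23
f 23 28 27
f 27 26 25
f 28 26 27
f 30 29 32
f 30 32 31
f 32 29 33
f 32 33 31
f 33 29 34
f 33 34 31
f 34 29 35
f 34 35 31
f 35 29 36
f 35 36 31
f 36 29 37
f 36 37 31
f 37 29 38
f 37 38 31
f 38 29 39
f 38 39 31
f 39 29 30
f 39 30 31



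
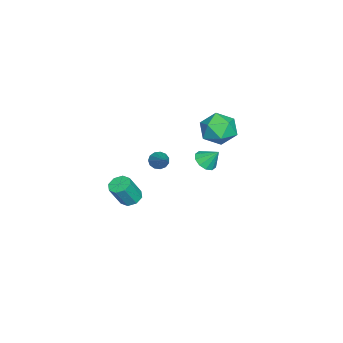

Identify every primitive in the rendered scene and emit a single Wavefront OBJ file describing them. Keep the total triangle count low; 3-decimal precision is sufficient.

v -3.72 4.57 -0.218
v -2.672 4.536 0.128
v -3.368 3.284 -1.408
v -2.32 3.25 -1.062
v -3.131 2.893 -0.403
v -3.348 3.688 0.332
v -2.692 4.132 -1.612
v -2.909 4.927 -0.877
v -2.037 4.266 -0.734
v -2.308 3.5 0.014
v -3.732 4.32 -1.294
v -4.003 3.554 -0.546
v 3.12 0.908 -2.263
v 3.458 0.479 -2.555
v 3.979 0.042 -1.308
v 3.64 0.472 -1.017
v 3.689 0.89 -2.508
v 4.21 0.454 -1.261
v 3.586 1.313 -2.317
v 4.107 0.876 -1.07
v 3.21 1.498 -2.095
v 3.731 1.062 -0.848
v 2.781 1.338 -1.972
v 3.302 0.901 -0.725
v 2.55 0.926 -2.019
v 3.071 0.49 -0.772
v 2.653 0.504 -2.21
v 3.174 0.067 -0.963
v 3.029 0.318 -2.432
v 3.55 -0.118 -1.185
v -3.55 3.115 -3.568
v -3.09 2.668 -3.24
v -3.45 3.845 -2.712
v -2.854 2.941 -3.5
v -2.884 3.28 -3.787
v -3.168 3.557 -3.989
v -3.597 3.664 -4.031
v -4.009 3.562 -3.896
v -4.245 3.289 -3.636
v -4.215 2.949 -3.35
v -3.932 2.673 -3.147
v -3.502 2.565 -3.105
v 0.902 1.748 -0.867
v 1.239 1.371 -1.058
v 2.278 2.452 0.167
v 1.259 1.608 -1.247
v 1.167 1.89 -1.316
v 0.99 2.126 -1.242
v 0.786 2.243 -1.049
v 0.618 2.202 -0.799
v 0.541 2.017 -0.57
v 0.578 1.746 -0.435
v 0.718 1.476 -0.438
v 0.917 1.293 -0.577
v 1.111 1.253 -0.808
f 1 12 6
f 1 6 2
f 1 2 8
f 1 8 11
f 1 11 12
f 2 6 10
f 6 12 5
f 12 11 3
f 11 8 7
f 8 2 9
f 4 10 5
f 4 5 3
f 4 3 7
f 4 7 9
f 4 9 10
f 5 10 6
f 3 5 12
f 7 3 11
f 9 7 8
f 10 9 2
f 14 13 17
f 14 17 15
f 15 17 18
f 15 18 16
f 17 13 19
f 17 19 18
f 18 19 20
f 18 20 16
f 19 13 21
f 19 21 20
f 20 21 22
f 20 22 16
f 21 13 23
f 21 23 22
f 22 23 24
f 22 24 16
f 23 13 25
f 23 25 24
f 24 25 26
f 24 26 16
f 25 13 27
f 25 27 26
f 26 27 28
f 26 28 16
f 27 13 29
f 27 29 28
f 28 29 30
f 28 30 16
f 29 13 14
f 29 14 30
f 30 14 15
f 30 15 16
f 32 31 34
f 32 34 33
f 34 31 35
f 34 35 33
f 35 31 36
f 35 36 33
f 36 31 37
f 36 37 33
f 37 31 38
f 37 38 33
f 38 31 39
f 38 39 33
f 39 31 40
f 39 40 33
f 40 31 41
f 40 41 33
f 41 31 42
f 41 42 33
f 42 31 32
f 42 32 33
f 44 43 46
f 44 46 45
f 46 43 47
f 46 47 45
f 47 43 48
f 47 48 45
f 48 43 49
f 48 49 45
f 49 43 50
f 49 50 45
f 50 43 51
f 50 51 45
f 51 43 52
f 51 52 45
f 52 43 53
f 52 53 45
f 53 43 54
f 53 54 45
f 54 43 55
f 54 55 45
f 55 43 44
f 55 44 45



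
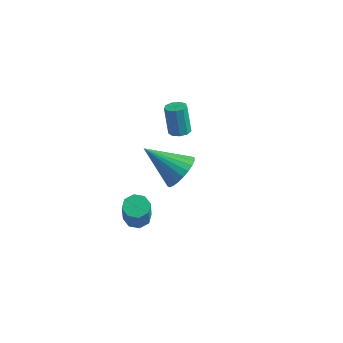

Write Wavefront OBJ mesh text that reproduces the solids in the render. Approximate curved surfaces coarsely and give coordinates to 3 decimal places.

v -1.827 3.599 -0.766
v -1.376 3.439 -0.62
v -1.722 3.701 0.732
v -2.173 3.861 0.586
v -1.367 3.775 -0.682
v -1.713 4.037 0.67
v -1.572 4.028 -0.784
v -1.918 4.291 0.568
v -1.897 4.081 -0.878
v -2.243 4.344 0.474
v -2.189 3.908 -0.919
v -2.535 4.17 0.433
v -2.312 3.59 -0.888
v -2.658 3.853 0.464
v -2.208 3.276 -0.801
v -2.553 3.539 0.551
v -1.925 3.113 -0.697
v -2.271 3.376 0.655
v -1.597 3.178 -0.625
v -1.943 3.44 0.727
v -2.088 0.251 -3.923
v -1.493 0.207 -4.054
v -1.218 -0.335 -2.628
v -1.812 -0.291 -2.497
v -1.606 0.623 -3.875
v -1.331 0.081 -2.449
v -2.001 0.821 -3.723
v -1.726 0.279 -2.297
v -2.447 0.685 -3.689
v -2.171 0.143 -2.263
v -2.682 0.295 -3.792
v -2.407 -0.247 -2.366
v -2.569 -0.121 -3.971
v -2.294 -0.663 -2.545
v -2.174 -0.319 -4.123
v -1.899 -0.861 -2.697
v -1.729 -0.183 -4.157
v -1.453 -0.725 -2.731
v 0.635 -0.949 1.715
v 1.135 -1.286 2.329
v -0.895 -1.231 2.805
v 1.136 -0.961 2.414
v 1.061 -0.635 2.393
v 0.921 -0.356 2.268
v 0.737 -0.168 2.06
v 0.538 -0.099 1.799
v 0.354 -0.159 1.525
v 0.213 -0.339 1.28
v 0.136 -0.613 1.101
v 0.135 -0.937 1.015
v 0.21 -1.264 1.037
v 0.349 -1.542 1.161
v 0.533 -1.73 1.37
v 0.732 -1.8 1.631
v 0.916 -1.74 1.905
v 1.057 -1.559 2.15
f 2 1 5
f 2 5 3
f 3 5 6
f 3 6 4
f 5 1 7
f 5 7 6
f 6 7 8
f 6 8 4
f 7 1 9
f 7 9 8
f 8 9 10
f 8 10 4
f 9 1 11
f 9 11 10
f 10 11 12
f 10 12 4
f 11 1 13
f 11 13 12
f 12 13 14
f 12 14 4
f 13 1 15
f 13 15 14
f 14 15 16
f 14 16 4
f 15 1 17
f 15 17 16
f 16 17 18
f 16 18 4
f 17 1 19
f 17 19 18
f 18 19 20
f 18 20 4
f 19 1 2
f 19 2 20
f 20 2 3
f 20 3 4
f 22 21 25
f 22 25 23
f 23 25 26
f 23 26 24
f 25 21 27
f 25 27 26
f 26 27 28
f 26 28 24
f 27 21 29
f 27 29 28
f 28 29 30
f 28 30 24
f 29 21 31
f 29 31 30
f 30 31 32
f 30 32 24
f 31 21 33
f 31 33 32
f 32 33 34
f 32 34 24
f 33 21 35
f 33 35 34
f 34 35 36
f 34 36 24
f 35 21 37
f 35 37 36
f 36 37 38
f 36 38 24
f 37 21 22
f 37 22 38
f 38 22 23
f 38 23 24
f 40 39 42
f 40 42 41
f 42 39 43
f 42 43 41
f 43 39 44
f 43 44 41
f 44 39 45
f 44 45 41
f 45 39 46
f 45 46 41
f 46 39 47
f 46 47 41
f 47 39 48
f 47 48 41
f 48 39 49
f 48 49 41
f 49 39 50
f 49 50 41
f 50 39 51
f 50 51 41
f 51 39 52
f 51 52 41
f 52 39 53
f 52 53 41
f 53 39 54
f 53 54 41
f 54 39 55
f 54 55 41
f 55 39 56
f 55 56 41
f 56 39 40
f 56 40 41



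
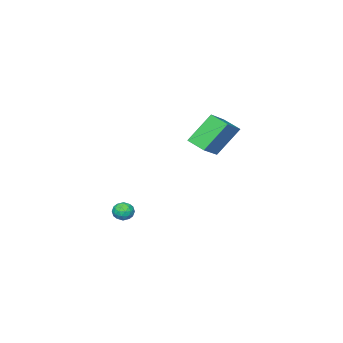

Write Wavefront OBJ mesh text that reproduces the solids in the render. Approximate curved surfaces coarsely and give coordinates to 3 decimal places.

v -2.576 -2.993 -3.996
v -1.893 -3.022 -3.999
v -2.607 -3.818 -3.261
v -1.924 -3.847 -3.264
v -2.243 -3.308 -2.99
v -2.223 -2.798 -3.444
v -2.277 -4.042 -3.816
v -2.257 -3.532 -4.27
v -1.708 -3.67 -3.888
v -1.687 -3.216 -3.377
v -2.813 -3.624 -3.883
v -2.792 -3.17 -3.372
v -2.231 -2.935 -4.062
v -2.269 -3.905 -3.198
v -2.456 -3.588 -3.037
v -2.054 -3.605 -3.038
v -2.426 -2.803 -3.736
v -2.024 -2.82 -3.737
v -2.23 -2.988 -3.144
v -2.476 -4.02 -3.523
v -2.074 -4.037 -3.524
v -2.446 -3.235 -4.222
v -2.044 -3.252 -4.223
v -2.27 -3.852 -4.116
v -1.721 -3.333 -3.998
v -1.74 -3.818 -3.566
v -1.947 -3.933 -3.891
v -1.936 -3.633 -4.158
v -1.709 -3.066 -3.698
v -1.728 -3.551 -3.266
v -1.915 -3.234 -3.105
v -1.903 -2.935 -3.372
v -1.601 -3.447 -3.633
v -2.772 -3.289 -3.994
v -2.791 -3.774 -3.562
v -2.597 -3.905 -3.888
v -2.585 -3.606 -4.155
v -2.76 -3.022 -3.694
v -2.779 -3.507 -3.262
v -2.564 -3.207 -3.102
v -2.553 -2.907 -3.369
v -2.899 -3.393 -3.627
v -5.214 2.551 3.49
v -5.141 1.449 3.932
v -3.555 3.06 4.485
v -3.482 1.957 4.927
v -3.998 1.943 1.773
v -3.925 0.84 2.215
v -2.339 2.451 2.768
v -2.266 1.349 3.21
f 1 38 17
f 38 12 41
f 17 41 6
f 38 41 17
f 1 17 13
f 17 6 18
f 13 18 2
f 17 18 13
f 1 13 22
f 13 2 23
f 22 23 8
f 13 23 22
f 1 22 34
f 22 8 37
f 34 37 11
f 22 37 34
f 1 34 38
f 34 11 42
f 38 42 12
f 34 42 38
f 2 18 29
f 18 6 32
f 29 32 10
f 18 32 29
f 6 41 19
f 41 12 40
f 19 40 5
f 41 40 19
f 12 42 39
f 42 11 35
f 39 35 3
f 42 35 39
f 11 37 36
f 37 8 24
f 36 24 7
f 37 24 36
f 8 23 28
f 23 2 25
f 28 25 9
f 23 25 28
f 4 30 16
f 30 10 31
f 16 31 5
f 30 31 16
f 4 16 14
f 16 5 15
f 14 15 3
f 16 15 14
f 4 14 21
f 14 3 20
f 21 20 7
f 14 20 21
f 4 21 26
f 21 7 27
f 26 27 9
f 21 27 26
f 4 26 30
f 26 9 33
f 30 33 10
f 26 33 30
f 5 31 19
f 31 10 32
f 19 32 6
f 31 32 19
f 3 15 39
f 15 5 40
f 39 40 12
f 15 40 39
f 7 20 36
f 20 3 35
f 36 35 11
f 20 35 36
f 9 27 28
f 27 7 24
f 28 24 8
f 27 24 28
f 10 33 29
f 33 9 25
f 29 25 2
f 33 25 29
f 44 46 43
f 47 44 43
f 43 46 45
f 45 47 43
f 44 50 46
f 48 44 47
f 48 50 44
f 46 50 45
f 49 47 45
f 45 50 49
f 49 48 47
f 50 48 49



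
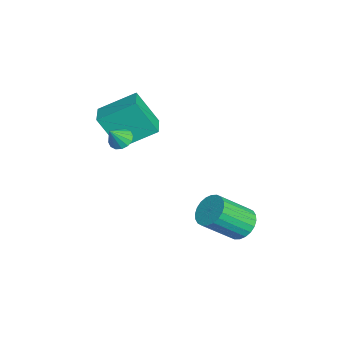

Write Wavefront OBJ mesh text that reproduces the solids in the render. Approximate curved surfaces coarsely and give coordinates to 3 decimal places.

v 0.02 -1.976 -0.145
v -0.295 -2.962 1.555
v -0.028 -0.243 0.851
v -0.344 -1.228 2.551
v 1.304 -2.052 0.049
v 0.988 -3.037 1.749
v 1.255 -0.318 1.045
v 0.94 -1.304 2.745
v 3.328 -2.026 2.166
v 3.749 -2.255 1.822
v 3.772 -2.514 3.034
v 3.861 -1.987 1.916
v 3.83 -1.729 2.077
v 3.665 -1.551 2.261
v 3.409 -1.5 2.421
v 3.132 -1.59 2.512
v 2.907 -1.796 2.51
v 2.795 -2.065 2.417
v 2.826 -2.322 2.256
v 2.991 -2.501 2.071
v 3.247 -2.552 1.912
v 3.524 -2.462 1.82
v 3.411 3.232 -3.683
v 4.225 3.555 -3.598
v 4.663 2.091 -2.232
v 3.849 1.768 -2.317
v 4.057 3.731 -3.356
v 4.495 2.267 -1.989
v 3.791 3.831 -3.163
v 4.229 2.367 -1.797
v 3.467 3.84 -3.05
v 3.905 2.376 -1.683
v 3.135 3.756 -3.033
v 3.573 2.292 -1.666
v 2.844 3.593 -3.115
v 3.282 2.129 -1.748
v 2.64 3.374 -3.284
v 3.078 1.91 -1.917
v 2.553 3.134 -3.513
v 2.991 1.67 -2.147
v 2.597 2.909 -3.768
v 3.035 1.445 -2.402
v 2.765 2.733 -4.011
v 3.203 1.269 -2.644
v 3.031 2.633 -4.203
v 3.469 1.169 -2.837
v 3.355 2.624 -4.317
v 3.793 1.16 -2.95
v 3.687 2.708 -4.334
v 4.125 1.244 -2.967
v 3.978 2.871 -4.252
v 4.416 1.407 -2.885
v 4.182 3.09 -4.083
v 4.62 1.626 -2.716
v 4.269 3.33 -3.853
v 4.707 1.866 -2.487
f 2 4 1
f 5 2 1
f 1 4 3
f 3 5 1
f 2 8 4
f 6 2 5
f 6 8 2
f 4 8 3
f 7 5 3
f 3 8 7
f 7 6 5
f 8 6 7
f 10 9 12
f 10 12 11
f 12 9 13
f 12 13 11
f 13 9 14
f 13 14 11
f 14 9 15
f 14 15 11
f 15 9 16
f 15 16 11
f 16 9 17
f 16 17 11
f 17 9 18
f 17 18 11
f 18 9 19
f 18 19 11
f 19 9 20
f 19 20 11
f 20 9 21
f 20 21 11
f 21 9 22
f 21 22 11
f 22 9 10
f 22 10 11
f 24 23 27
f 24 27 25
f 25 27 28
f 25 28 26
f 27 23 29
f 27 29 28
f 28 29 30
f 28 30 26
f 29 23 31
f 29 31 30
f 30 31 32
f 30 32 26
f 31 23 33
f 31 33 32
f 32 33 34
f 32 34 26
f 33 23 35
f 33 35 34
f 34 35 36
f 34 36 26
f 35 23 37
f 35 37 36
f 36 37 38
f 36 38 26
f 37 23 39
f 37 39 38
f 38 39 40
f 38 40 26
f 39 23 41
f 39 41 40
f 40 41 42
f 40 42 26
f 41 23 43
f 41 43 42
f 42 43 44
f 42 44 26
f 43 23 45
f 43 45 44
f 44 45 46
f 44 46 26
f 45 23 47
f 45 47 46
f 46 47 48
f 46 48 26
f 47 23 49
f 47 49 48
f 48 49 50
f 48 50 26
f 49 23 51
f 49 51 50
f 50 51 52
f 50 52 26
f 51 23 53
f 51 53 52
f 52 53 54
f 52 54 26
f 53 23 55
f 53 55 54
f 54 55 56
f 54 56 26
f 55 23 24
f 55 24 56
f 56 24 25
f 56 25 26



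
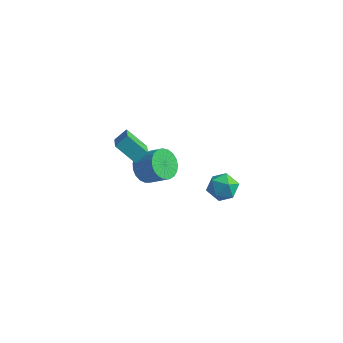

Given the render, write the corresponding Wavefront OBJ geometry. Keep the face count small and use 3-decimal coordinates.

v -0.784 -2.518 3.684
v -0.393 -1.899 4.207
v -1.561 -1.242 2.753
v -1.169 -0.622 3.277
v 0.409 -2.478 2.743
v 0.801 -1.858 3.267
v -0.367 -1.201 1.813
v 0.024 -0.582 2.336
v 3.946 1.015 0.366
v 4.731 0.995 -0.181
v 3.249 0.025 -0.599
v 4.034 0.005 -1.146
v 4.047 -0.391 -0.275
v 4.478 0.221 0.322
v 3.502 0.799 -1.102
v 3.933 1.411 -0.505
v 4.457 0.861 -1.088
v 4.794 0.126 -0.577
v 3.186 0.894 -0.203
v 3.523 0.159 0.308
v -2.129 3.104 -4.013
v -1.507 3.047 -4.831
v -0.289 3.059 -3.906
v -0.911 3.116 -3.087
v -1.549 3.47 -4.781
v -0.331 3.482 -3.856
v -1.692 3.83 -4.598
v -0.473 3.842 -3.673
v -1.91 4.064 -4.314
v -0.691 4.076 -3.389
v -2.166 4.133 -3.977
v -0.948 4.145 -3.052
v -2.416 4.023 -3.647
v -1.197 4.035 -2.722
v -2.616 3.755 -3.38
v -1.397 3.767 -2.455
v -2.732 3.374 -3.222
v -1.513 3.386 -2.297
v -2.744 2.946 -3.201
v -1.525 2.958 -2.276
v -2.649 2.546 -3.32
v -1.431 2.558 -2.395
v -2.465 2.242 -3.559
v -1.246 2.254 -2.634
v -2.223 2.087 -3.877
v -1.004 2.099 -2.952
v -1.964 2.108 -4.217
v -0.745 2.12 -3.292
v -1.734 2.301 -4.523
v -0.515 2.313 -3.598
v -1.572 2.633 -4.74
v -0.354 2.645 -3.815
f 2 4 1
f 5 2 1
f 1 4 3
f 3 5 1
f 2 8 4
f 6 2 5
f 6 8 2
f 4 8 3
f 7 5 3
f 3 8 7
f 7 6 5
f 8 6 7
f 9 20 14
f 9 14 10
f 9 10 16
f 9 16 19
f 9 19 20
f 10 14 18
f 14 20 13
f 20 19 11
f 19 16 15
f 16 10 17
f 12 18 13
f 12 13 11
f 12 11 15
f 12 15 17
f 12 17 18
f 13 18 14
f 11 13 20
f 15 11 19
f 17 15 16
f 18 17 10
f 22 21 25
f 22 25 23
f 23 25 26
f 23 26 24
f 25 21 27
f 25 27 26
f 26 27 28
f 26 28 24
f 27 21 29
f 27 29 28
f 28 29 30
f 28 30 24
f 29 21 31
f 29 31 30
f 30 31 32
f 30 32 24
f 31 21 33
f 31 33 32
f 32 33 34
f 32 34 24
f 33 21 35
f 33 35 34
f 34 35 36
f 34 36 24
f 35 21 37
f 35 37 36
f 36 37 38
f 36 38 24
f 37 21 39
f 37 39 38
f 38 39 40
f 38 40 24
f 39 21 41
f 39 41 40
f 40 41 42
f 40 42 24
f 41 21 43
f 41 43 42
f 42 43 44
f 42 44 24
f 43 21 45
f 43 45 44
f 44 45 46
f 44 46 24
f 45 21 47
f 45 47 46
f 46 47 48
f 46 48 24
f 47 21 49
f 47 49 48
f 48 49 50
f 48 50 24
f 49 21 51
f 49 51 50
f 50 51 52
f 50 52 24
f 51 21 22
f 51 22 52
f 52 22 23
f 52 23 24



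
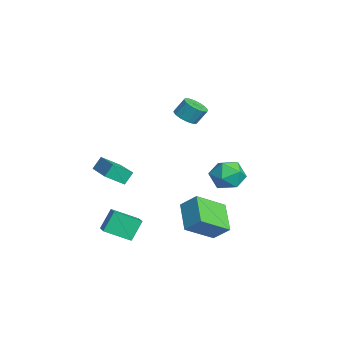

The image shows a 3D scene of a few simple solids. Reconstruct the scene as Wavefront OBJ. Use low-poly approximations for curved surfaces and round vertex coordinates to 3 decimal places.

v 4.214 0.281 -3.95
v 2.652 0.317 -2.959
v 3.583 1.861 -5.001
v 2.022 1.898 -4.01
v 4.738 1.022 -3.15
v 3.177 1.059 -2.159
v 4.108 2.603 -4.201
v 2.546 2.639 -3.21
v -0.306 1.058 1.916
v 0.081 1.565 1.559
v 0.153 2.108 2.408
v -0.234 1.602 2.764
v -0.279 1.672 1.521
v -0.208 2.215 2.369
v -0.646 1.615 1.588
v -0.575 2.158 2.437
v -0.922 1.409 1.743
v -0.851 1.952 2.592
v -1.033 1.109 1.945
v -0.962 1.652 2.793
v -0.949 0.795 2.138
v -0.878 1.338 2.987
v -0.693 0.552 2.272
v -0.621 1.095 3.121
v -0.332 0.445 2.311
v -0.261 0.988 3.159
v 0.035 0.502 2.243
v 0.106 1.045 3.092
v 0.311 0.708 2.088
v 0.382 1.251 2.937
v 0.422 1.008 1.887
v 0.493 1.551 2.735
v 0.338 1.322 1.693
v 0.409 1.865 2.542
v 2.795 -3.196 -2.934
v 4.465 -3.226 -2.291
v 3.063 -1.852 -3.569
v 4.733 -1.882 -2.926
v 3.207 -3.798 -4.034
v 4.877 -3.828 -3.391
v 3.475 -2.454 -4.669
v 5.145 -2.484 -4.026
v -2.622 4.025 -3.258
v -1.677 4.576 -3.27
v -1.743 2.524 -2.93
v -0.798 3.075 -2.942
v -1.512 3.233 -2.13
v -2.056 4.16 -2.332
v -1.364 2.94 -3.868
v -1.908 3.867 -4.07
v -0.9 3.905 -3.647
v -0.992 4.086 -2.572
v -2.428 3.014 -3.628
v -2.52 3.195 -2.553
v 1.334 -3.918 -0.703
v 1.132 -3.469 -0.01
v 1.261 -2.923 -1.369
v 1.059 -2.474 -0.676
v 3.321 -3.546 -0.364
v 3.119 -3.097 0.329
v 3.248 -2.551 -1.03
v 3.046 -2.102 -0.337
f 2 4 1
f 5 2 1
f 1 4 3
f 3 5 1
f 2 8 4
f 6 2 5
f 6 8 2
f 4 8 3
f 7 5 3
f 3 8 7
f 7 6 5
f 8 6 7
f 10 9 13
f 10 13 11
f 11 13 14
f 11 14 12
f 13 9 15
f 13 15 14
f 14 15 16
f 14 16 12
f 15 9 17
f 15 17 16
f 16 17 18
f 16 18 12
f 17 9 19
f 17 19 18
f 18 19 20
f 18 20 12
f 19 9 21
f 19 21 20
f 20 21 22
f 20 22 12
f 21 9 23
f 21 23 22
f 22 23 24
f 22 24 12
f 23 9 25
f 23 25 24
f 24 25 26
f 24 26 12
f 25 9 27
f 25 27 26
f 26 27 28
f 26 28 12
f 27 9 29
f 27 29 28
f 28 29 30
f 28 30 12
f 29 9 31
f 29 31 30
f 30 31 32
f 30 32 12
f 31 9 33
f 31 33 32
f 32 33 34
f 32 34 12
f 33 9 10
f 33 10 34
f 34 10 11
f 34 11 12
f 36 38 35
f 39 36 35
f 35 38 37
f 37 39 35
f 36 42 38
f 40 36 39
f 40 42 36
f 38 42 37
f 41 39 37
f 37 42 41
f 41 40 39
f 42 40 41
f 43 54 48
f 43 48 44
f 43 44 50
f 43 50 53
f 43 53 54
f 44 48 52
f 48 54 47
f 54 53 45
f 53 50 49
f 50 44 51
f 46 52 47
f 46 47 45
f 46 45 49
f 46 49 51
f 46 51 52
f 47 52 48
f 45 47 54
f 49 45 53
f 51 49 50
f 52 51 44
f 56 58 55
f 59 56 55
f 55 58 57
f 57 59 55
f 56 62 58
f 60 56 59
f 60 62 56
f 58 62 57
f 61 59 57
f 57 62 61
f 61 60 59
f 62 60 61



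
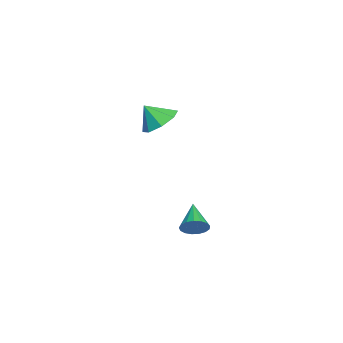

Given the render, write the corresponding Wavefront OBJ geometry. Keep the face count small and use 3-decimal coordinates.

v -3.935 -0.634 2.713
v -2.917 -0.46 2.899
v -3.985 -1.406 3.707
v -3.392 0.063 3.281
v -4.186 0.177 3.331
v -4.833 -0.183 3.019
v -4.954 -0.807 2.527
v -4.478 -1.33 2.145
v -3.684 -1.444 2.095
v -3.037 -1.084 2.408
v 2.401 1.491 -0.721
v 2.714 1.156 -0.205
v 1.019 1.309 0.001
v 2.722 1.472 -0.11
v 2.657 1.793 -0.155
v 2.533 2.044 -0.33
v 2.378 2.169 -0.594
v 2.229 2.138 -0.887
v 2.12 1.959 -1.142
v 2.075 1.673 -1.301
v 2.104 1.345 -1.326
v 2.202 1.05 -1.213
v 2.345 0.857 -0.987
v 2.502 0.808 -0.7
v 2.635 0.916 -0.418
f 2 1 4
f 2 4 3
f 4 1 5
f 4 5 3
f 5 1 6
f 5 6 3
f 6 1 7
f 6 7 3
f 7 1 8
f 7 8 3
f 8 1 9
f 8 9 3
f 9 1 10
f 9 10 3
f 10 1 2
f 10 2 3
f 12 11 14
f 12 14 13
f 14 11 15
f 14 15 13
f 15 11 16
f 15 16 13
f 16 11 17
f 16 17 13
f 17 11 18
f 17 18 13
f 18 11 19
f 18 19 13
f 19 11 20
f 19 20 13
f 20 11 21
f 20 21 13
f 21 11 22
f 21 22 13
f 22 11 23
f 22 23 13
f 23 11 24
f 23 24 13
f 24 11 25
f 24 25 13
f 25 11 12
f 25 12 13



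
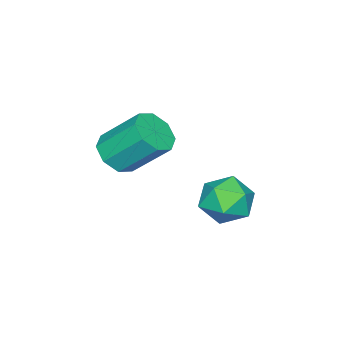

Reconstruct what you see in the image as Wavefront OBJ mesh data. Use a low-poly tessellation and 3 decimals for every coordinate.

v -1.046 2.592 -0.324
v -0.333 2.197 0.067
v -1.867 1.423 -0.007
v -1.154 1.028 0.384
v -1.538 1.752 0.768
v -1.03 2.474 0.572
v -1.17 1.146 -0.512
v -0.662 1.868 -0.708
v -0.409 1.304 -0.049
v -0.637 1.678 0.742
v -1.563 1.942 -0.682
v -1.791 2.316 0.109
v 1.022 -0.457 2.307
v 1.531 -0.777 2.754
v 1.228 0.317 3.881
v 0.718 0.637 3.433
v 1.758 -0.37 2.42
v 1.455 0.725 3.547
v 1.553 -0.014 2.019
v 1.25 1.081 3.146
v 1.037 0.083 1.786
v 0.734 1.177 2.913
v 0.512 -0.137 1.859
v 0.209 0.957 2.986
v 0.285 -0.545 2.193
v -0.018 0.55 3.32
v 0.49 -0.901 2.594
v 0.187 0.194 3.721
v 1.006 -0.997 2.827
v 0.703 0.097 3.954
f 1 12 6
f 1 6 2
f 1 2 8
f 1 8 11
f 1 11 12
f 2 6 10
f 6 12 5
f 12 11 3
f 11 8 7
f 8 2 9
f 4 10 5
f 4 5 3
f 4 3 7
f 4 7 9
f 4 9 10
f 5 10 6
f 3 5 12
f 7 3 11
f 9 7 8
f 10 9 2
f 14 13 17
f 14 17 15
f 15 17 18
f 15 18 16
f 17 13 19
f 17 19 18
f 18 19 20
f 18 20 16
f 19 13 21
f 19 21 20
f 20 21 22
f 20 22 16
f 21 13 23
f 21 23 22
f 22 23 24
f 22 24 16
f 23 13 25
f 23 25 24
f 24 25 26
f 24 26 16
f 25 13 27
f 25 27 26
f 26 27 28
f 26 28 16
f 27 13 29
f 27 29 28
f 28 29 30
f 28 30 16
f 29 13 14
f 29 14 30
f 30 14 15
f 30 15 16



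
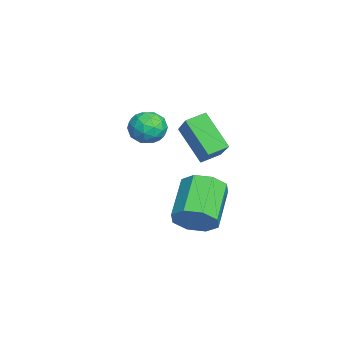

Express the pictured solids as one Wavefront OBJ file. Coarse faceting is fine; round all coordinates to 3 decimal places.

v -0.78 -0.849 -3.442
v -1.739 -1.828 -1.985
v -1.195 -0.029 -3.164
v -2.154 -1.008 -1.707
v 0.854 -0.472 -2.113
v -0.105 -1.451 -0.656
v 0.439 0.348 -1.835
v -0.52 -0.631 -0.378
v 4.093 -0.878 -4.126
v 4.607 -0.55 -3.346
v 2.841 -0.234 -2.314
v 2.327 -0.562 -3.094
v 4.425 0.006 -3.828
v 2.659 0.322 -2.796
v 4.048 0.044 -4.484
v 2.282 0.36 -3.452
v 3.698 -0.458 -4.931
v 1.932 -0.142 -3.899
v 3.579 -1.206 -4.906
v 1.813 -0.89 -3.874
v 3.761 -1.762 -4.424
v 1.995 -1.446 -3.392
v 4.138 -1.8 -3.768
v 2.372 -1.484 -2.736
v 4.488 -1.298 -3.321
v 2.722 -0.982 -2.289
v -1.071 -2.276 -1.375
v -0.187 -2.372 -1.287
v -1.213 -3.708 -1.513
v -0.329 -3.804 -1.425
v -0.821 -3.544 -0.726
v -0.734 -2.659 -0.641
v -0.666 -3.421 -2.159
v -0.579 -2.536 -2.074
v 0.063 -3.08 -1.772
v -0.032 -3.155 -0.887
v -1.368 -2.925 -1.913
v -1.463 -3 -1.028
v -0.617 -2.198 -1.319
v -0.783 -3.882 -1.481
v -1.073 -3.729 -1.07
v -0.553 -3.785 -1.019
v -0.938 -2.367 -0.939
v -0.418 -2.423 -0.888
v -0.791 -3.112 -0.558
v -0.982 -3.657 -1.912
v -0.462 -3.713 -1.861
v -0.847 -2.295 -1.781
v -0.327 -2.351 -1.73
v -0.609 -2.968 -2.242
v 0.05 -2.67 -1.552
v -0.033 -3.513 -1.633
v -0.232 -3.287 -2.065
v -0.18 -2.767 -2.015
v -0.006 -2.715 -1.032
v -0.089 -3.557 -1.113
v -0.379 -3.404 -0.702
v -0.327 -2.884 -0.652
v 0.141 -3.131 -1.317
v -1.311 -2.523 -1.687
v -1.394 -3.365 -1.768
v -1.073 -3.196 -2.148
v -1.021 -2.676 -2.098
v -1.367 -2.567 -1.167
v -1.45 -3.41 -1.248
v -1.22 -3.313 -0.785
v -1.168 -2.793 -0.735
v -1.541 -2.949 -1.483
f 2 4 1
f 5 2 1
f 1 4 3
f 3 5 1
f 2 8 4
f 6 2 5
f 6 8 2
f 4 8 3
f 7 5 3
f 3 8 7
f 7 6 5
f 8 6 7
f 10 9 13
f 10 13 11
f 11 13 14
f 11 14 12
f 13 9 15
f 13 15 14
f 14 15 16
f 14 16 12
f 15 9 17
f 15 17 16
f 16 17 18
f 16 18 12
f 17 9 19
f 17 19 18
f 18 19 20
f 18 20 12
f 19 9 21
f 19 21 20
f 20 21 22
f 20 22 12
f 21 9 23
f 21 23 22
f 22 23 24
f 22 24 12
f 23 9 25
f 23 25 24
f 24 25 26
f 24 26 12
f 25 9 10
f 25 10 26
f 26 10 11
f 26 11 12
f 27 64 43
f 64 38 67
f 43 67 32
f 64 67 43
f 27 43 39
f 43 32 44
f 39 44 28
f 43 44 39
f 27 39 48
f 39 28 49
f 48 49 34
f 39 49 48
f 27 48 60
f 48 34 63
f 60 63 37
f 48 63 60
f 27 60 64
f 60 37 68
f 64 68 38
f 60 68 64
f 28 44 55
f 44 32 58
f 55 58 36
f 44 58 55
f 32 67 45
f 67 38 66
f 45 66 31
f 67 66 45
f 38 68 65
f 68 37 61
f 65 61 29
f 68 61 65
f 37 63 62
f 63 34 50
f 62 50 33
f 63 50 62
f 34 49 54
f 49 28 51
f 54 51 35
f 49 51 54
f 30 56 42
f 56 36 57
f 42 57 31
f 56 57 42
f 30 42 40
f 42 31 41
f 40 41 29
f 42 41 40
f 30 40 47
f 40 29 46
f 47 46 33
f 40 46 47
f 30 47 52
f 47 33 53
f 52 53 35
f 47 53 52
f 30 52 56
f 52 35 59
f 56 59 36
f 52 59 56
f 31 57 45
f 57 36 58
f 45 58 32
f 57 58 45
f 29 41 65
f 41 31 66
f 65 66 38
f 41 66 65
f 33 46 62
f 46 29 61
f 62 61 37
f 46 61 62
f 35 53 54
f 53 33 50
f 54 50 34
f 53 50 54
f 36 59 55
f 59 35 51
f 55 51 28
f 59 51 55



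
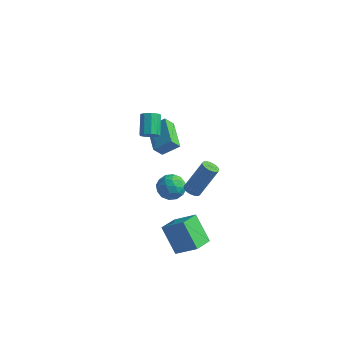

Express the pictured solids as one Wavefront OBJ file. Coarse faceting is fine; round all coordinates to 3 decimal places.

v 2.822 0.361 -1.042
v 3.314 0.365 -1.24
v 4.049 1.164 0.604
v 3.558 1.159 0.802
v 3.24 0.565 -1.297
v 3.975 1.363 0.547
v 3.093 0.729 -1.31
v 3.829 1.528 0.534
v 2.9 0.83 -1.276
v 3.636 1.628 0.568
v 2.693 0.849 -1.202
v 3.429 1.648 0.642
v 2.509 0.784 -1.101
v 3.245 1.583 0.744
v 2.379 0.646 -0.989
v 3.115 1.445 0.855
v 2.325 0.459 -0.886
v 3.061 1.257 0.958
v 2.357 0.254 -0.81
v 3.093 1.053 1.034
v 2.47 0.068 -0.775
v 3.206 0.867 1.069
v 2.644 -0.067 -0.785
v 3.379 0.731 1.059
v 2.848 -0.129 -0.84
v 3.584 0.67 1.004
v 3.048 -0.105 -0.93
v 3.784 0.693 0.914
v 3.209 -0.002 -1.039
v 3.945 0.797 0.805
v 3.303 0.165 -1.149
v 4.039 0.963 0.695
v 3.097 -1.945 -4.747
v 1.954 -1.508 -3.268
v 3.177 -0.666 -5.063
v 2.033 -0.229 -3.584
v 4.387 -1.791 -3.796
v 3.243 -1.354 -2.317
v 4.466 -0.512 -4.112
v 3.323 -0.075 -2.633
v 0.351 -0.009 3.022
v 0.596 -0.285 3.469
v 0.075 0.674 4.346
v -0.171 0.949 3.898
v 0.846 -0.015 3.322
v 0.325 0.944 4.199
v 0.865 0.258 3.035
v 0.344 1.217 3.912
v 0.643 0.406 2.741
v 0.122 1.365 3.618
v 0.284 0.359 2.579
v -0.237 1.318 3.456
v -0.044 0.14 2.624
v -0.565 1.099 3.5
v -0.187 -0.149 2.854
v -0.708 0.81 3.731
v -0.079 -0.373 3.164
v -0.6 0.586 4.04
v 0.23 -0.427 3.406
v -0.291 0.532 4.283
v -0.685 2.094 -0.285
v 0.192 2.617 0.454
v -1.928 3.507 0.189
v -1.051 4.03 0.928
v -0.389 2.59 -0.988
v 0.488 3.113 -0.249
v -1.632 4.003 -0.514
v -0.755 4.526 0.225
v 1.181 1.927 -2.373
v 1.746 1.259 -2.641
v 0.374 0.941 -1.619
v 0.939 0.273 -1.887
v 1.23 0.91 -1.298
v 1.729 1.52 -1.764
v 0.391 0.68 -2.496
v 0.89 1.29 -2.962
v 1.258 0.489 -2.717
v 1.777 0.631 -1.976
v 0.343 1.569 -2.284
v 0.862 1.711 -1.543
v 1.534 1.679 -2.573
v 0.586 0.521 -1.687
v 0.757 0.895 -1.341
v 1.089 0.503 -1.498
v 1.524 1.833 -2.058
v 1.856 1.44 -2.215
v 1.553 1.235 -1.426
v 0.264 0.76 -2.045
v 0.596 0.367 -2.202
v 1.031 1.697 -2.762
v 1.363 1.305 -2.919
v 0.567 0.965 -2.834
v 1.58 0.834 -2.775
v 1.106 0.255 -2.332
v 0.784 0.494 -2.69
v 1.076 0.852 -2.964
v 1.884 0.918 -2.34
v 1.41 0.339 -1.897
v 1.581 0.713 -1.551
v 1.874 1.071 -1.825
v 1.598 0.465 -2.385
v 0.71 1.861 -2.363
v 0.236 1.282 -1.92
v 0.246 1.129 -2.435
v 0.539 1.487 -2.709
v 1.014 1.945 -1.928
v 0.54 1.366 -1.485
v 1.044 1.348 -1.296
v 1.336 1.706 -1.57
v 0.522 1.735 -1.875
f 2 1 5
f 2 5 3
f 3 5 6
f 3 6 4
f 5 1 7
f 5 7 6
f 6 7 8
f 6 8 4
f 7 1 9
f 7 9 8
f 8 9 10
f 8 10 4
f 9 1 11
f 9 11 10
f 10 11 12
f 10 12 4
f 11 1 13
f 11 13 12
f 12 13 14
f 12 14 4
f 13 1 15
f 13 15 14
f 14 15 16
f 14 16 4
f 15 1 17
f 15 17 16
f 16 17 18
f 16 18 4
f 17 1 19
f 17 19 18
f 18 19 20
f 18 20 4
f 19 1 21
f 19 21 20
f 20 21 22
f 20 22 4
f 21 1 23
f 21 23 22
f 22 23 24
f 22 24 4
f 23 1 25
f 23 25 24
f 24 25 26
f 24 26 4
f 25 1 27
f 25 27 26
f 26 27 28
f 26 28 4
f 27 1 29
f 27 29 28
f 28 29 30
f 28 30 4
f 29 1 31
f 29 31 30
f 30 31 32
f 30 32 4
f 31 1 2
f 31 2 32
f 32 2 3
f 32 3 4
f 34 36 33
f 37 34 33
f 33 36 35
f 35 37 33
f 34 40 36
f 38 34 37
f 38 40 34
f 36 40 35
f 39 37 35
f 35 40 39
f 39 38 37
f 40 38 39
f 42 41 45
f 42 45 43
f 43 45 46
f 43 46 44
f 45 41 47
f 45 47 46
f 46 47 48
f 46 48 44
f 47 41 49
f 47 49 48
f 48 49 50
f 48 50 44
f 49 41 51
f 49 51 50
f 50 51 52
f 50 52 44
f 51 41 53
f 51 53 52
f 52 53 54
f 52 54 44
f 53 41 55
f 53 55 54
f 54 55 56
f 54 56 44
f 55 41 57
f 55 57 56
f 56 57 58
f 56 58 44
f 57 41 59
f 57 59 58
f 58 59 60
f 58 60 44
f 59 41 42
f 59 42 60
f 60 42 43
f 60 43 44
f 62 64 61
f 65 62 61
f 61 64 63
f 63 65 61
f 62 68 64
f 66 62 65
f 66 68 62
f 64 68 63
f 67 65 63
f 63 68 67
f 67 66 65
f 68 66 67
f 69 106 85
f 106 80 109
f 85 109 74
f 106 109 85
f 69 85 81
f 85 74 86
f 81 86 70
f 85 86 81
f 69 81 90
f 81 70 91
f 90 91 76
f 81 91 90
f 69 90 102
f 90 76 105
f 102 105 79
f 90 105 102
f 69 102 106
f 102 79 110
f 106 110 80
f 102 110 106
f 70 86 97
f 86 74 100
f 97 100 78
f 86 100 97
f 74 109 87
f 109 80 108
f 87 108 73
f 109 108 87
f 80 110 107
f 110 79 103
f 107 103 71
f 110 103 107
f 79 105 104
f 105 76 92
f 104 92 75
f 105 92 104
f 76 91 96
f 91 70 93
f 96 93 77
f 91 93 96
f 72 98 84
f 98 78 99
f 84 99 73
f 98 99 84
f 72 84 82
f 84 73 83
f 82 83 71
f 84 83 82
f 72 82 89
f 82 71 88
f 89 88 75
f 82 88 89
f 72 89 94
f 89 75 95
f 94 95 77
f 89 95 94
f 72 94 98
f 94 77 101
f 98 101 78
f 94 101 98
f 73 99 87
f 99 78 100
f 87 100 74
f 99 100 87
f 71 83 107
f 83 73 108
f 107 108 80
f 83 108 107
f 75 88 104
f 88 71 103
f 104 103 79
f 88 103 104
f 77 95 96
f 95 75 92
f 96 92 76
f 95 92 96
f 78 101 97
f 101 77 93
f 97 93 70
f 101 93 97



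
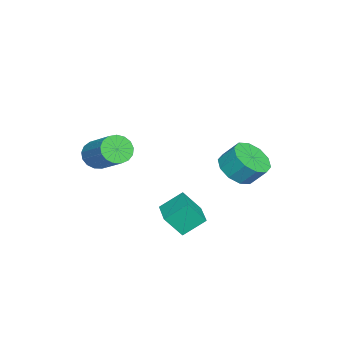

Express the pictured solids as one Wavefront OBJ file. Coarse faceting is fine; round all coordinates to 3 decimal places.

v -0.812 2.718 -2.036
v 0.033 2.176 -1.638
v 0.096 2.959 -0.705
v -0.748 3.502 -1.104
v 0.266 2.646 -2.049
v 0.329 3.43 -1.117
v 0.087 3.145 -2.456
v 0.151 3.929 -1.523
v -0.435 3.48 -2.702
v -0.371 4.264 -1.77
v -1.101 3.524 -2.694
v -1.037 4.308 -1.762
v -1.656 3.261 -2.435
v -1.593 4.044 -1.502
v -1.889 2.79 -2.023
v -1.826 3.574 -1.091
v -1.711 2.291 -1.617
v -1.647 3.075 -0.684
v -1.189 1.956 -1.37
v -1.125 2.74 -0.438
v -0.523 1.912 -1.378
v -0.459 2.696 -0.446
v 3.057 0.199 -2.862
v 2.549 1.153 -2.038
v 2.762 0.966 -3.933
v 2.254 1.921 -3.108
v 4.446 0.859 -2.772
v 3.938 1.814 -1.947
v 4.151 1.627 -3.842
v 3.643 2.581 -3.018
v 3.069 -2.662 0.053
v 3.742 -2.938 -0.303
v 4.865 -1.633 0.811
v 4.191 -1.358 1.167
v 3.63 -2.645 -0.531
v 4.752 -1.341 0.583
v 3.388 -2.357 -0.626
v 4.51 -1.052 0.488
v 3.074 -2.139 -0.565
v 4.196 -0.834 0.549
v 2.758 -2.04 -0.362
v 3.88 -0.736 0.752
v 2.514 -2.084 -0.065
v 3.636 -0.78 1.049
v 2.397 -2.261 0.26
v 3.519 -0.956 1.374
v 2.433 -2.529 0.537
v 3.556 -1.225 1.651
v 2.616 -2.828 0.704
v 3.738 -1.524 1.818
v 2.902 -3.089 0.721
v 4.024 -1.784 1.835
v 3.227 -3.252 0.585
v 4.349 -1.948 1.699
v 3.515 -3.28 0.327
v 4.637 -1.976 1.442
v 3.701 -3.167 0.007
v 4.823 -1.862 1.121
f 2 1 5
f 2 5 3
f 3 5 6
f 3 6 4
f 5 1 7
f 5 7 6
f 6 7 8
f 6 8 4
f 7 1 9
f 7 9 8
f 8 9 10
f 8 10 4
f 9 1 11
f 9 11 10
f 10 11 12
f 10 12 4
f 11 1 13
f 11 13 12
f 12 13 14
f 12 14 4
f 13 1 15
f 13 15 14
f 14 15 16
f 14 16 4
f 15 1 17
f 15 17 16
f 16 17 18
f 16 18 4
f 17 1 19
f 17 19 18
f 18 19 20
f 18 20 4
f 19 1 21
f 19 21 20
f 20 21 22
f 20 22 4
f 21 1 2
f 21 2 22
f 22 2 3
f 22 3 4
f 24 26 23
f 27 24 23
f 23 26 25
f 25 27 23
f 24 30 26
f 28 24 27
f 28 30 24
f 26 30 25
f 29 27 25
f 25 30 29
f 29 28 27
f 30 28 29
f 32 31 35
f 32 35 33
f 33 35 36
f 33 36 34
f 35 31 37
f 35 37 36
f 36 37 38
f 36 38 34
f 37 31 39
f 37 39 38
f 38 39 40
f 38 40 34
f 39 31 41
f 39 41 40
f 40 41 42
f 40 42 34
f 41 31 43
f 41 43 42
f 42 43 44
f 42 44 34
f 43 31 45
f 43 45 44
f 44 45 46
f 44 46 34
f 45 31 47
f 45 47 46
f 46 47 48
f 46 48 34
f 47 31 49
f 47 49 48
f 48 49 50
f 48 50 34
f 49 31 51
f 49 51 50
f 50 51 52
f 50 52 34
f 51 31 53
f 51 53 52
f 52 53 54
f 52 54 34
f 53 31 55
f 53 55 54
f 54 55 56
f 54 56 34
f 55 31 57
f 55 57 56
f 56 57 58
f 56 58 34
f 57 31 32
f 57 32 58
f 58 32 33
f 58 33 34

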